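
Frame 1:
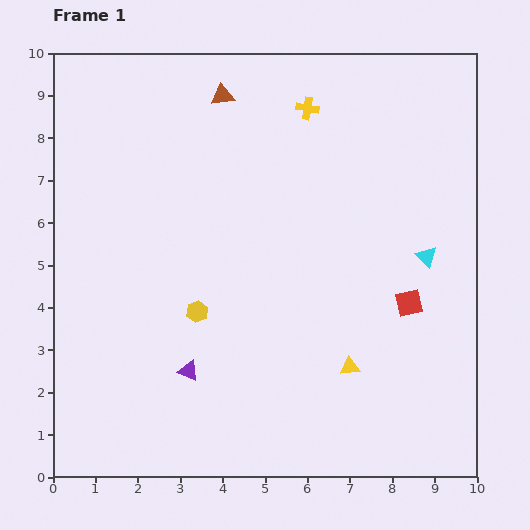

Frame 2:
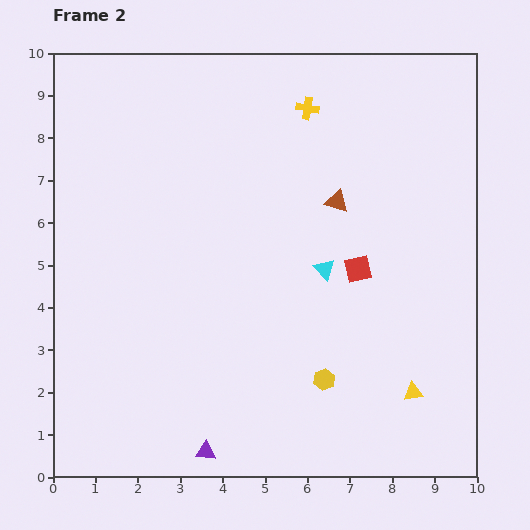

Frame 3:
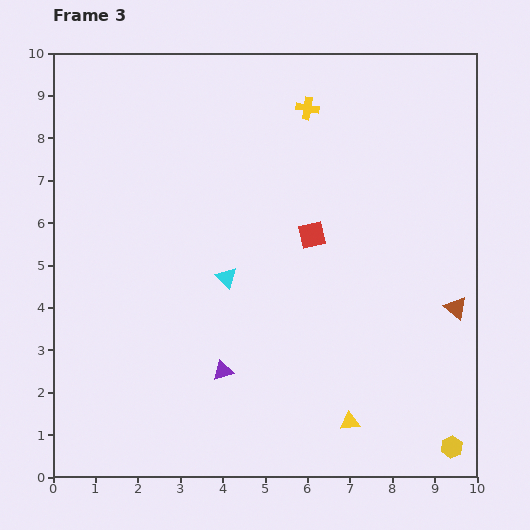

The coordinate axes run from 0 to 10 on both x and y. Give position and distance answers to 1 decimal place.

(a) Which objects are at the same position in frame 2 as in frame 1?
the yellow cross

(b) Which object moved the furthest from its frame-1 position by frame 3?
the brown triangle

(moved 7.4; next 6.8)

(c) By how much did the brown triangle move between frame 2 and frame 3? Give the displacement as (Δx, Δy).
(2.8, -2.5)

The brown triangle was at (6.7, 6.5) in frame 2 and (9.5, 4.0) in frame 3.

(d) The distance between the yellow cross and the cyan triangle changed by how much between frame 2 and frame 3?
+0.6

Distance in frame 2: 3.8. Distance in frame 3: 4.4.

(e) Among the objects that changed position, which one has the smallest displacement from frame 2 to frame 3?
the red square

(moved 1.4)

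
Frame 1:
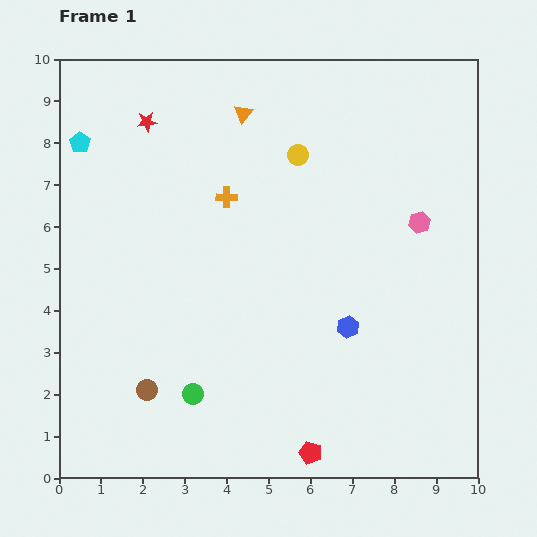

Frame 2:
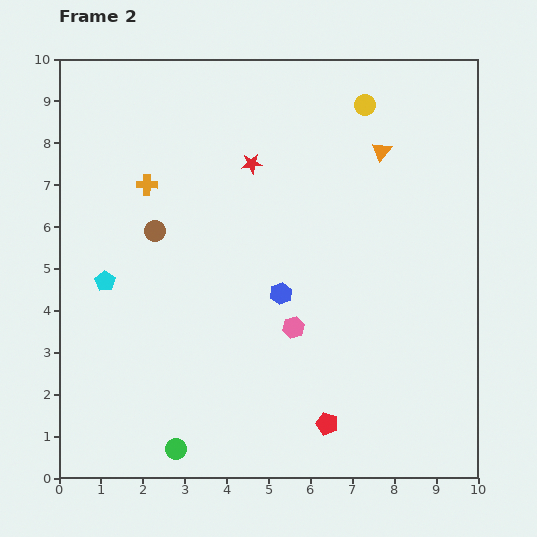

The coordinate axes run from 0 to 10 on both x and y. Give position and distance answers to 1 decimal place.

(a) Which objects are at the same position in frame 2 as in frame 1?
none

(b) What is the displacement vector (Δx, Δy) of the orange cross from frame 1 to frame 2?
(-1.9, 0.3)

The orange cross was at (4.0, 6.7) in frame 1 and (2.1, 7.0) in frame 2.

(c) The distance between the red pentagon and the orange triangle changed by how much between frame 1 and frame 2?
-1.7

Distance in frame 1: 8.3. Distance in frame 2: 6.6.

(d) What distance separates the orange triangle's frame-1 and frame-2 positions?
3.4

The orange triangle moved from (4.4, 8.7) to (7.7, 7.8), a distance of √(3.3² + 0.9²) ≈ 3.4.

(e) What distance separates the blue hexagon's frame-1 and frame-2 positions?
1.8

The blue hexagon moved from (6.9, 3.6) to (5.3, 4.4), a distance of √(1.6² + 0.8²) ≈ 1.8.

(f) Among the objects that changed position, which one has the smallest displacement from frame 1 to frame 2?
the red pentagon

(moved 0.8)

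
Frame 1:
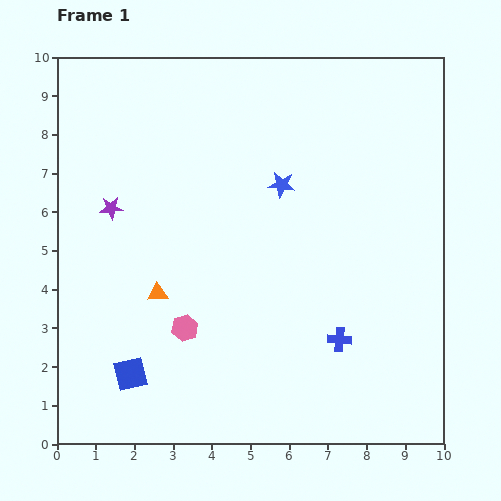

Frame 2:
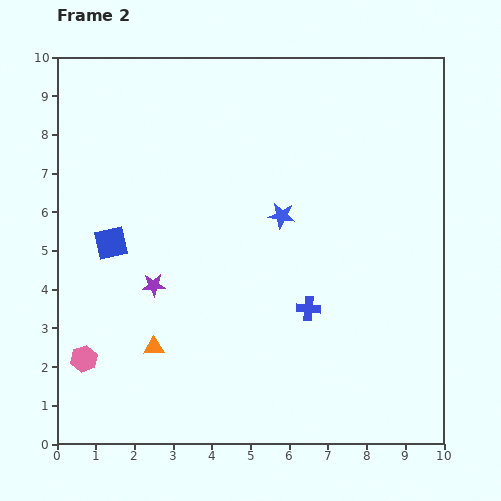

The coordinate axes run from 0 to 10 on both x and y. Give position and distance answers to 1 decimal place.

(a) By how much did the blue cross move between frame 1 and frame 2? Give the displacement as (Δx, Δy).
(-0.8, 0.8)

The blue cross was at (7.3, 2.7) in frame 1 and (6.5, 3.5) in frame 2.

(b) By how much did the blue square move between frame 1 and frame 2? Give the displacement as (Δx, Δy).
(-0.5, 3.4)

The blue square was at (1.9, 1.8) in frame 1 and (1.4, 5.2) in frame 2.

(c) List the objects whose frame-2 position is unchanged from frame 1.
none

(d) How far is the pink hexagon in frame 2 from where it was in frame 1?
2.7

The pink hexagon moved from (3.3, 3.0) to (0.7, 2.2), a distance of √(2.6² + 0.8²) ≈ 2.7.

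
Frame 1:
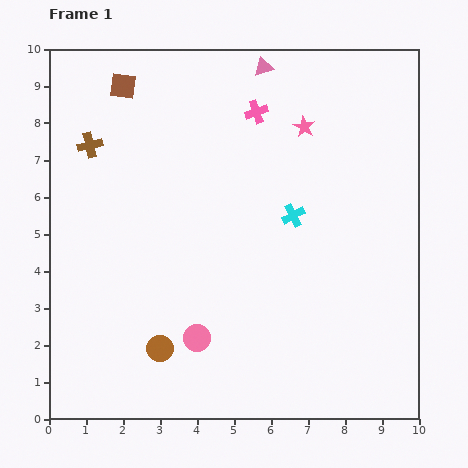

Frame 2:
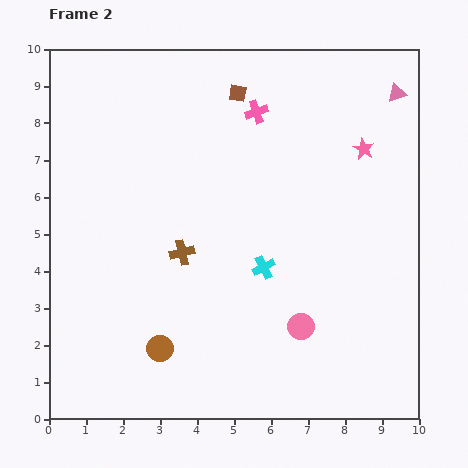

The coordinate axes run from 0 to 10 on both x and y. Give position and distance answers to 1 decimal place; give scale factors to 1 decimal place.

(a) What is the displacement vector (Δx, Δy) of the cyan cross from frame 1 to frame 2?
(-0.8, -1.4)

The cyan cross was at (6.6, 5.5) in frame 1 and (5.8, 4.1) in frame 2.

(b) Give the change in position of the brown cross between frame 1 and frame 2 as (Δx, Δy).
(2.5, -2.9)

The brown cross was at (1.1, 7.4) in frame 1 and (3.6, 4.5) in frame 2.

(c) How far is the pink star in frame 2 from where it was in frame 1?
1.7

The pink star moved from (6.9, 7.9) to (8.5, 7.3), a distance of √(1.6² + 0.6²) ≈ 1.7.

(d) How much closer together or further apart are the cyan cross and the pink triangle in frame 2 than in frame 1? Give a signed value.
+1.8

Distance in frame 1: 4.1. Distance in frame 2: 5.9.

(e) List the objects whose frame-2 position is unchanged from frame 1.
the pink cross, the brown circle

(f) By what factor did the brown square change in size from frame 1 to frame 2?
0.7×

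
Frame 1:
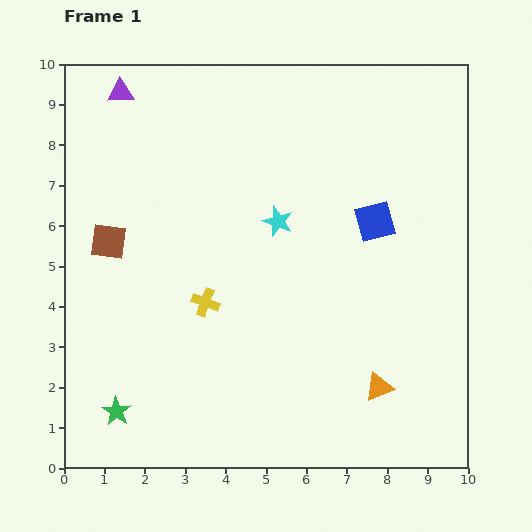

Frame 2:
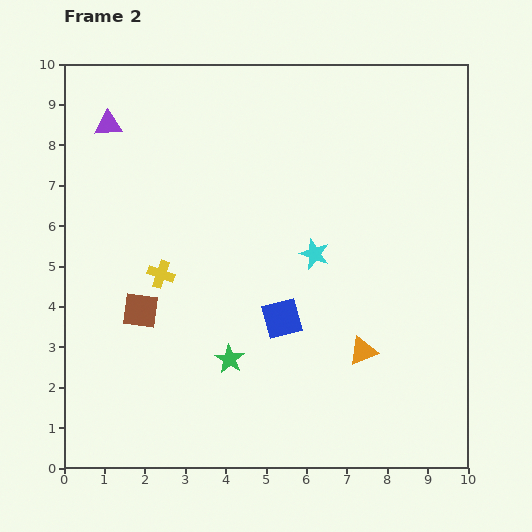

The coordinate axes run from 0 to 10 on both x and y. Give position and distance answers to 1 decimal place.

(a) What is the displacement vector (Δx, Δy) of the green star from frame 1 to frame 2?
(2.8, 1.3)

The green star was at (1.3, 1.4) in frame 1 and (4.1, 2.7) in frame 2.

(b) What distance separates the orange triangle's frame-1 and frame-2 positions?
1.0

The orange triangle moved from (7.8, 2.0) to (7.4, 2.9), a distance of √(0.4² + 0.9²) ≈ 1.0.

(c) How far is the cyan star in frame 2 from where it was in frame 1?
1.2

The cyan star moved from (5.3, 6.1) to (6.2, 5.3), a distance of √(0.9² + 0.8²) ≈ 1.2.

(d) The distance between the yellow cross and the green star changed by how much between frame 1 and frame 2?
-0.8

Distance in frame 1: 3.5. Distance in frame 2: 2.7.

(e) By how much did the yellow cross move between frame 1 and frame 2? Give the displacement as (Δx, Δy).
(-1.1, 0.7)

The yellow cross was at (3.5, 4.1) in frame 1 and (2.4, 4.8) in frame 2.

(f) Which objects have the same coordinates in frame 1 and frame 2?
none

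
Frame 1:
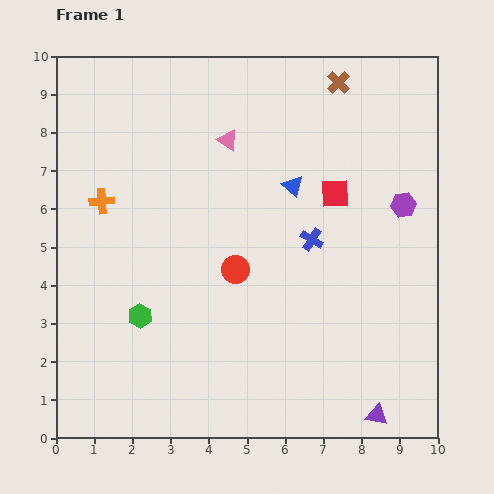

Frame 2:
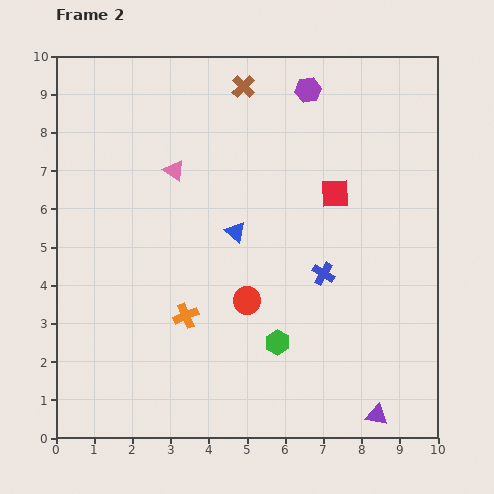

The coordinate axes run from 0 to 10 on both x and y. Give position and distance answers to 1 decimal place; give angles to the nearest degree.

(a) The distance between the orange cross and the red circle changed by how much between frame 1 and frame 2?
-2.3

Distance in frame 1: 3.9. Distance in frame 2: 1.6.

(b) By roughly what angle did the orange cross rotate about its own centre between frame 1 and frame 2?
18° counter-clockwise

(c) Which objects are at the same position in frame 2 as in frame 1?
the red square, the purple triangle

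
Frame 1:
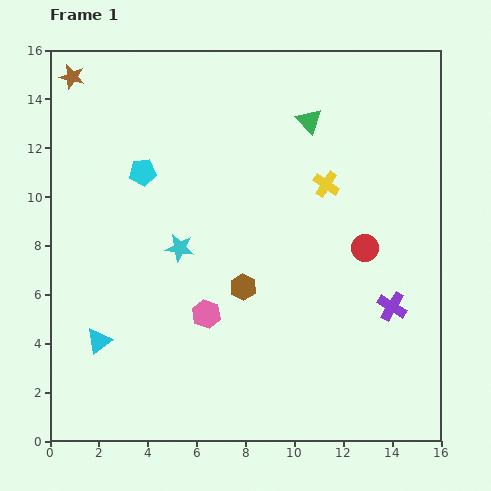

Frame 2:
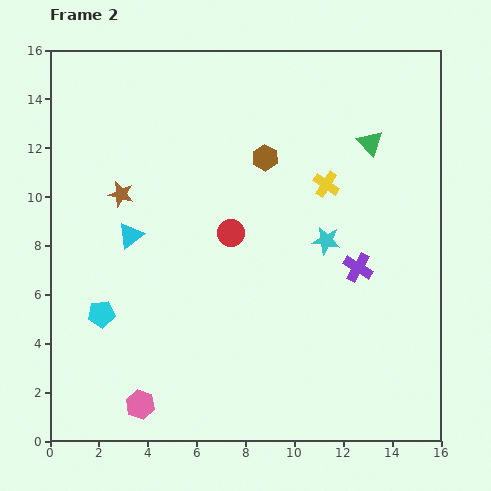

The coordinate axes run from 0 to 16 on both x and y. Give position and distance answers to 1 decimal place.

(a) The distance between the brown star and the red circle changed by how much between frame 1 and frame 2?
-9.1

Distance in frame 1: 13.9. Distance in frame 2: 4.8.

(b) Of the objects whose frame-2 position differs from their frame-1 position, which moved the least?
the purple cross

(moved 2.1)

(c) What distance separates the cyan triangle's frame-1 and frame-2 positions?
4.5

The cyan triangle moved from (2.0, 4.1) to (3.3, 8.4), a distance of √(1.3² + 4.3²) ≈ 4.5.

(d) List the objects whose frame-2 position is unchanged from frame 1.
the yellow cross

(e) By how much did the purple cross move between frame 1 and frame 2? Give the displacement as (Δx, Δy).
(-1.4, 1.6)

The purple cross was at (14.0, 5.5) in frame 1 and (12.6, 7.1) in frame 2.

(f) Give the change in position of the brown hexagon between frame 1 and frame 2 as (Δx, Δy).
(0.9, 5.3)

The brown hexagon was at (7.9, 6.3) in frame 1 and (8.8, 11.6) in frame 2.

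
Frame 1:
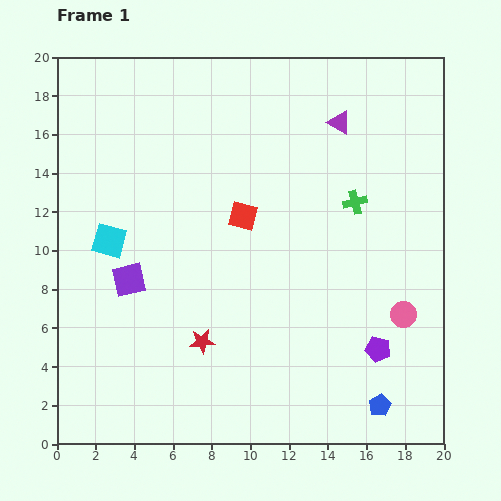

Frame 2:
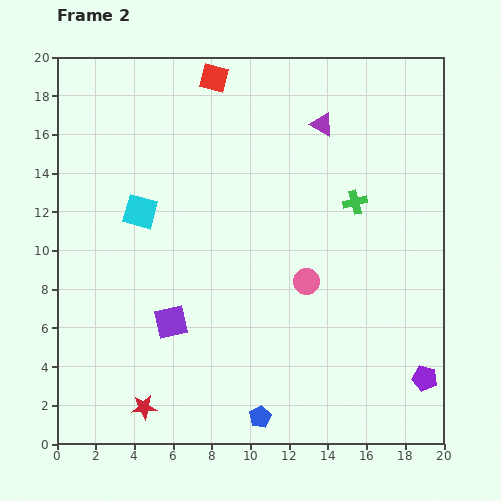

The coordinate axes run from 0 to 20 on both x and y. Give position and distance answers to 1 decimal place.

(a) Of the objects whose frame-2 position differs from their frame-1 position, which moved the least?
the purple triangle

(moved 0.9)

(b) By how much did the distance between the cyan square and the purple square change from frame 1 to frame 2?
+3.7

Distance in frame 1: 2.2. Distance in frame 2: 5.9.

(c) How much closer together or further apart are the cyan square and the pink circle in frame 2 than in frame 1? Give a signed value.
-6.4

Distance in frame 1: 15.7. Distance in frame 2: 9.3.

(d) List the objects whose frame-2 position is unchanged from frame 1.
the green cross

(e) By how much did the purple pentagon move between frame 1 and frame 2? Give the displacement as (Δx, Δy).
(2.4, -1.5)

The purple pentagon was at (16.6, 4.9) in frame 1 and (19.0, 3.4) in frame 2.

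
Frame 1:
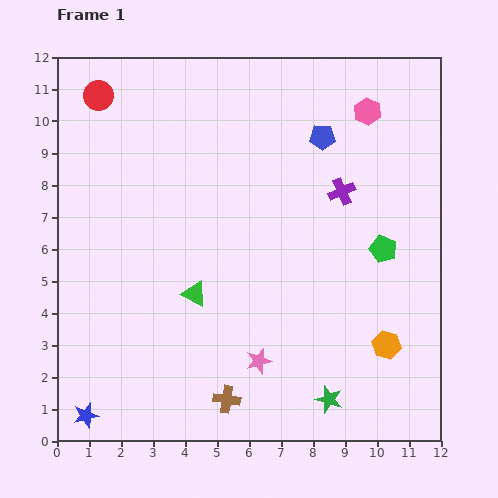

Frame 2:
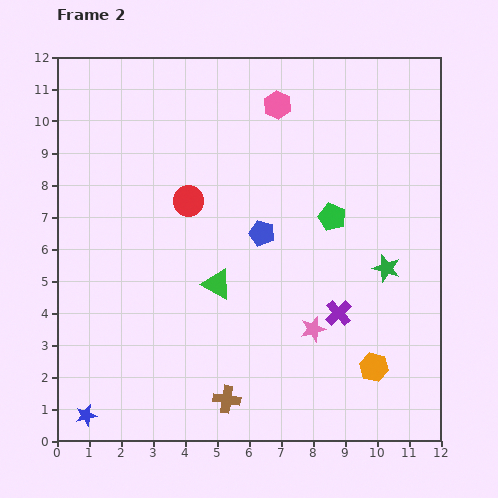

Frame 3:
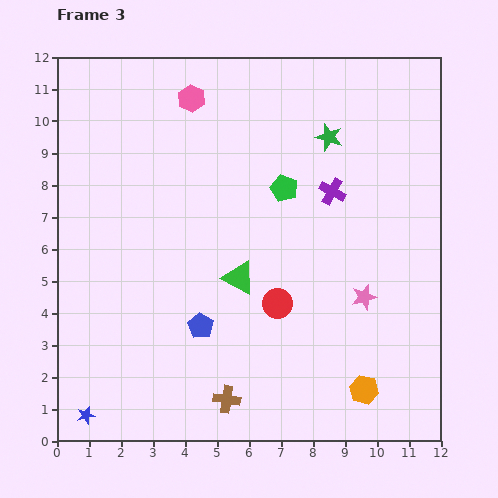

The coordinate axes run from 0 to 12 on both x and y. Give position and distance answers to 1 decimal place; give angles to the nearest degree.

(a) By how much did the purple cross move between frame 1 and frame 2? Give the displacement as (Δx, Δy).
(-0.1, -3.8)

The purple cross was at (8.9, 7.8) in frame 1 and (8.8, 4.0) in frame 2.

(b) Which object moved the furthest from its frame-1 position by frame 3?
the red circle

(moved 8.6; next 8.2)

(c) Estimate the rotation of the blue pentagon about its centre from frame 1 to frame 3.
31° clockwise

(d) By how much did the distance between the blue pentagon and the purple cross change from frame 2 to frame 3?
+2.4

Distance in frame 2: 3.5. Distance in frame 3: 5.9.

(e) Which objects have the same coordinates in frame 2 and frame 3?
the brown cross, the blue star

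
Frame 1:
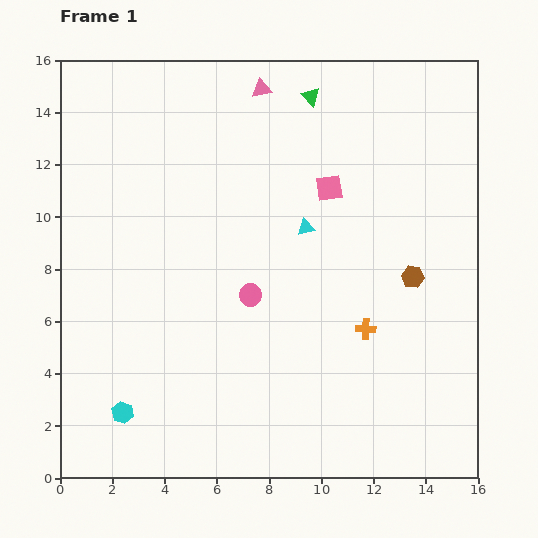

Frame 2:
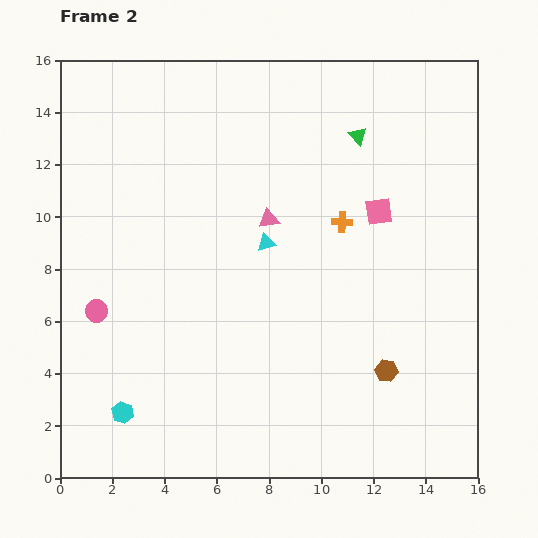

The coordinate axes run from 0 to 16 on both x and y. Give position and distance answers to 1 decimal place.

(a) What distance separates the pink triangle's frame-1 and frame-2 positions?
5.0

The pink triangle moved from (7.7, 14.9) to (8.0, 9.9), a distance of √(0.3² + 5.0²) ≈ 5.0.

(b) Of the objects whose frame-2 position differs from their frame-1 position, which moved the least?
the cyan triangle

(moved 1.6)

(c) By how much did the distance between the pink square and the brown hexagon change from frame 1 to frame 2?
+1.4

Distance in frame 1: 4.7. Distance in frame 2: 6.1.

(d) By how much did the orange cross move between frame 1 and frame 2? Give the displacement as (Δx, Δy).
(-0.9, 4.1)

The orange cross was at (11.7, 5.7) in frame 1 and (10.8, 9.8) in frame 2.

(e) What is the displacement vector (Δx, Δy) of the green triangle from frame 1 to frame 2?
(1.8, -1.5)

The green triangle was at (9.6, 14.6) in frame 1 and (11.4, 13.1) in frame 2.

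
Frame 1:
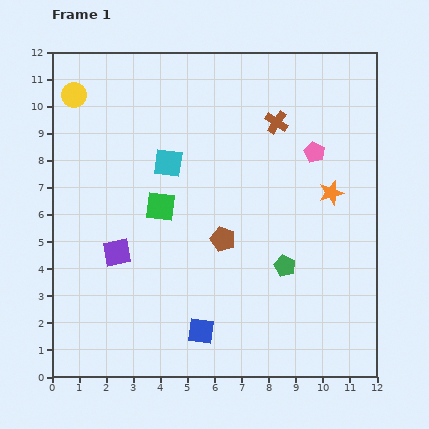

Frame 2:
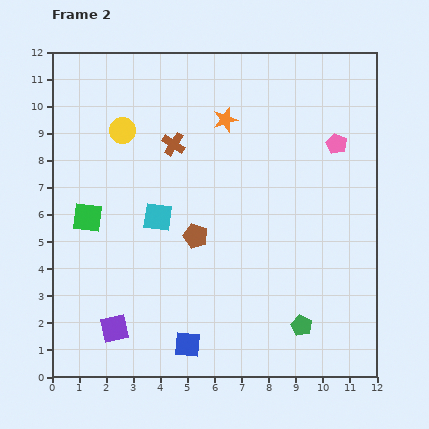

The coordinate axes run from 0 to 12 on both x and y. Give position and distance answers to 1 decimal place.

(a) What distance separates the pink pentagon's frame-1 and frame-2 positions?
0.9

The pink pentagon moved from (9.7, 8.3) to (10.5, 8.6), a distance of √(0.8² + 0.3²) ≈ 0.9.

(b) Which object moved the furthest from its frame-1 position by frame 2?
the orange star

(moved 4.7; next 3.9)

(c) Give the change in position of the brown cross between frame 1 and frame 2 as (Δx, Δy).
(-3.8, -0.8)

The brown cross was at (8.3, 9.4) in frame 1 and (4.5, 8.6) in frame 2.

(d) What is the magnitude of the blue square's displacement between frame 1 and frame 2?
0.7

The blue square moved from (5.5, 1.7) to (5.0, 1.2), a distance of √(0.5² + 0.5²) ≈ 0.7.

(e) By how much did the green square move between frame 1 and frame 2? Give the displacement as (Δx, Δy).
(-2.7, -0.4)

The green square was at (4.0, 6.3) in frame 1 and (1.3, 5.9) in frame 2.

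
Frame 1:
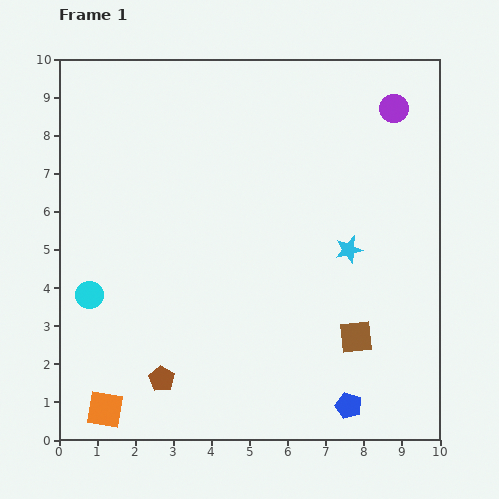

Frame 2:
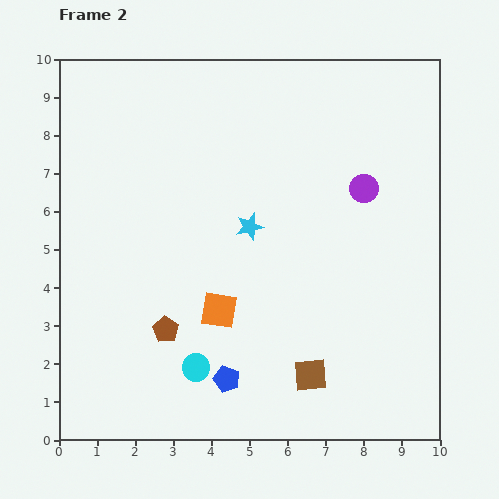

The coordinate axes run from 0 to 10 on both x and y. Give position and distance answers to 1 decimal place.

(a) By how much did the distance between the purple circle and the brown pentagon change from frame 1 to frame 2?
-3.0

Distance in frame 1: 9.4. Distance in frame 2: 6.4.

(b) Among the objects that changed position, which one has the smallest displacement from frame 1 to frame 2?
the brown pentagon

(moved 1.3)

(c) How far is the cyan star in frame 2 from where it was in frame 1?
2.7

The cyan star moved from (7.6, 5.0) to (5.0, 5.6), a distance of √(2.6² + 0.6²) ≈ 2.7.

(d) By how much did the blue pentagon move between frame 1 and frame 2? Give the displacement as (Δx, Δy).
(-3.2, 0.7)

The blue pentagon was at (7.6, 0.9) in frame 1 and (4.4, 1.6) in frame 2.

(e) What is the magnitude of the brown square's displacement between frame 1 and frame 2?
1.6

The brown square moved from (7.8, 2.7) to (6.6, 1.7), a distance of √(1.2² + 1.0²) ≈ 1.6.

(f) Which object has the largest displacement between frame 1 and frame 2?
the orange square

(moved 4.0; next 3.4)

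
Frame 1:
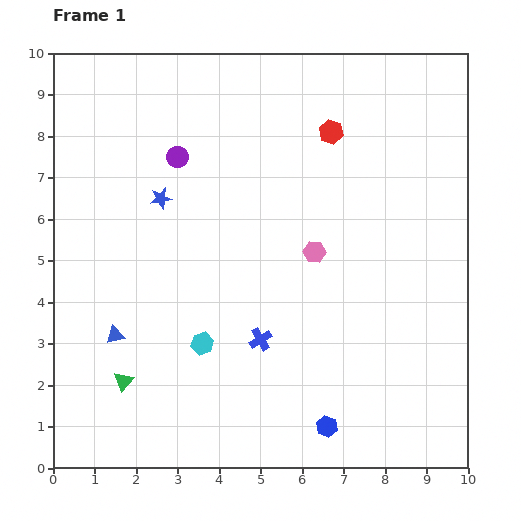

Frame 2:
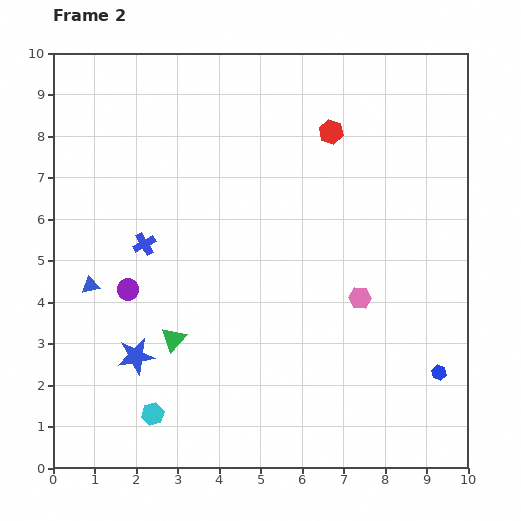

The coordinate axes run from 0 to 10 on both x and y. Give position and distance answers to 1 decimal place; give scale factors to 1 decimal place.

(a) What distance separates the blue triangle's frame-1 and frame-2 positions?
1.3

The blue triangle moved from (1.5, 3.2) to (0.9, 4.4), a distance of √(0.6² + 1.2²) ≈ 1.3.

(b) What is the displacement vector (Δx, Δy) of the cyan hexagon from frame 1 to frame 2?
(-1.2, -1.7)

The cyan hexagon was at (3.6, 3.0) in frame 1 and (2.4, 1.3) in frame 2.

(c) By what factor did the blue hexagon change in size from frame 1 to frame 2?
0.7×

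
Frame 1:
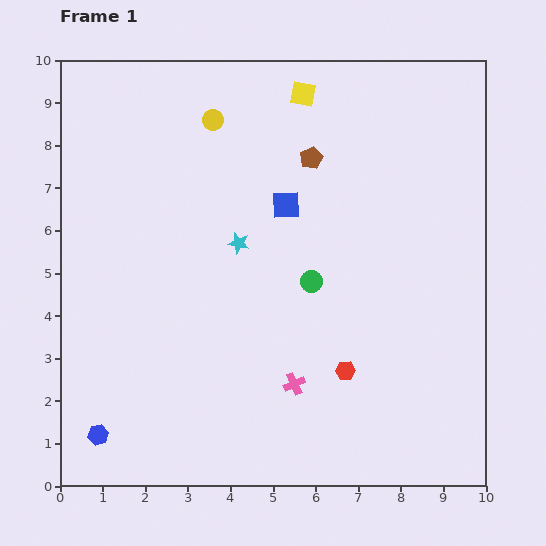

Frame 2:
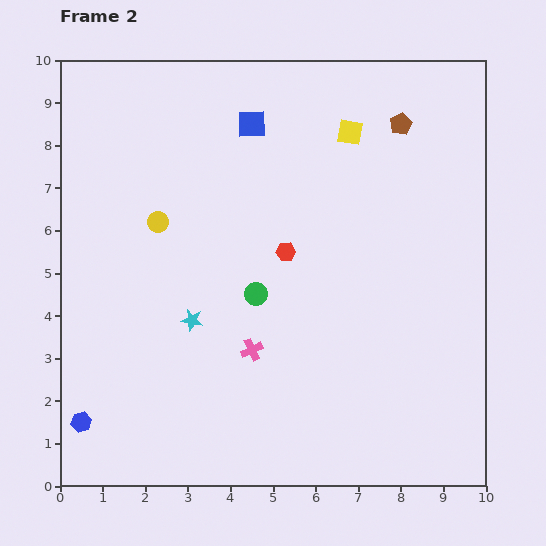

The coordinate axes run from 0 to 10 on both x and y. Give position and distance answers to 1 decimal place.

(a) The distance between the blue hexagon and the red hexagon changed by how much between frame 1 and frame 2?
+0.2

Distance in frame 1: 6.0. Distance in frame 2: 6.2.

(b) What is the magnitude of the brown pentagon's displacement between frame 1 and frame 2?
2.2

The brown pentagon moved from (5.9, 7.7) to (8.0, 8.5), a distance of √(2.1² + 0.8²) ≈ 2.2.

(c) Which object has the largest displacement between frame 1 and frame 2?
the red hexagon

(moved 3.1; next 2.7)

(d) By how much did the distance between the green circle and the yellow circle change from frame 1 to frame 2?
-1.5

Distance in frame 1: 4.4. Distance in frame 2: 2.9.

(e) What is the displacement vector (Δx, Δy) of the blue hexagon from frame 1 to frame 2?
(-0.4, 0.3)

The blue hexagon was at (0.9, 1.2) in frame 1 and (0.5, 1.5) in frame 2.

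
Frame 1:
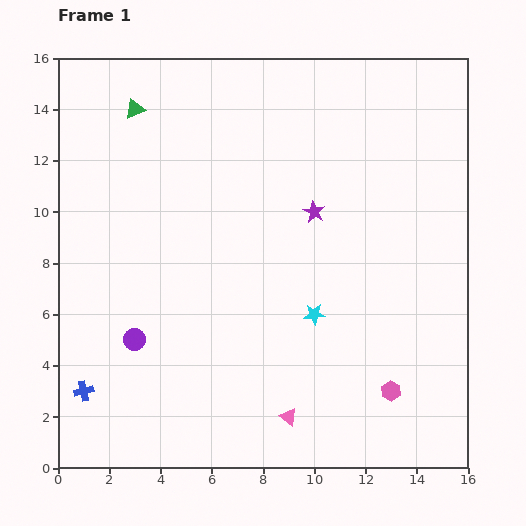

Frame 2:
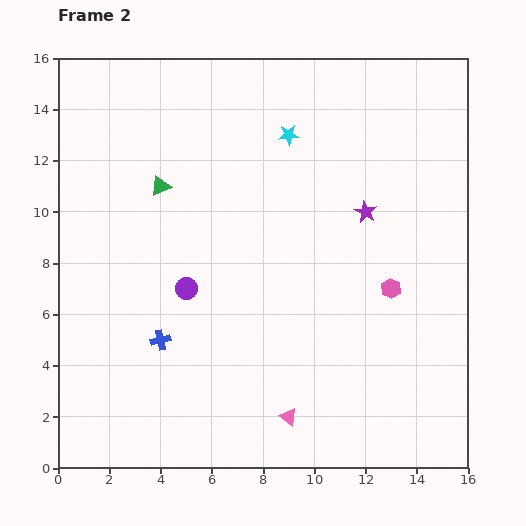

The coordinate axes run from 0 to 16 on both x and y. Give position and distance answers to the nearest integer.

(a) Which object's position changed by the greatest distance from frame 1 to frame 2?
the cyan star

(moved 7; next 4)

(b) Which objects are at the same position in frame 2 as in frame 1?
the pink triangle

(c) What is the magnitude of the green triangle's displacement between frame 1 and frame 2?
3

The green triangle moved from (3, 14) to (4, 11), a distance of √(1² + 3²) ≈ 3.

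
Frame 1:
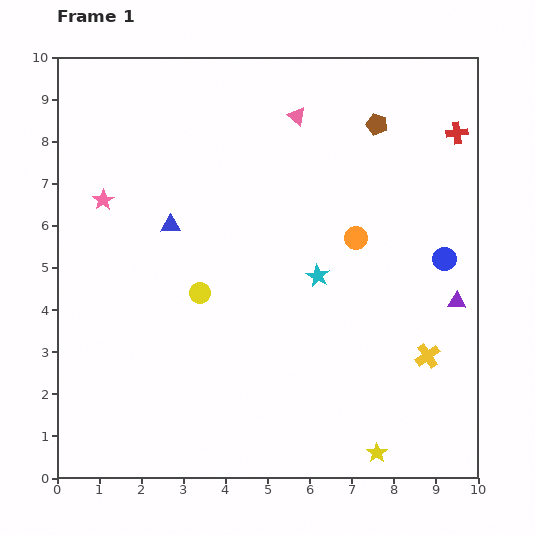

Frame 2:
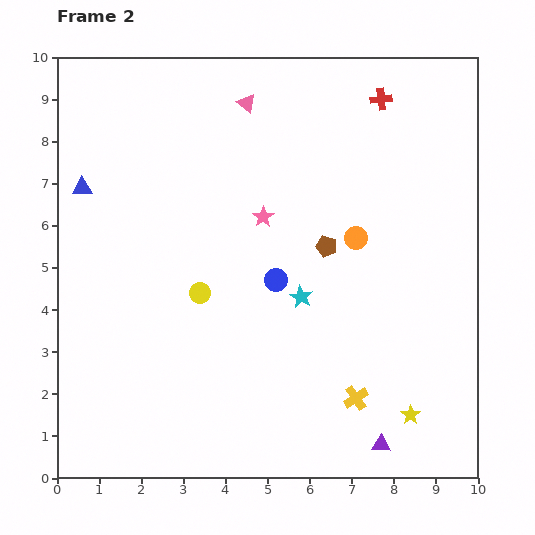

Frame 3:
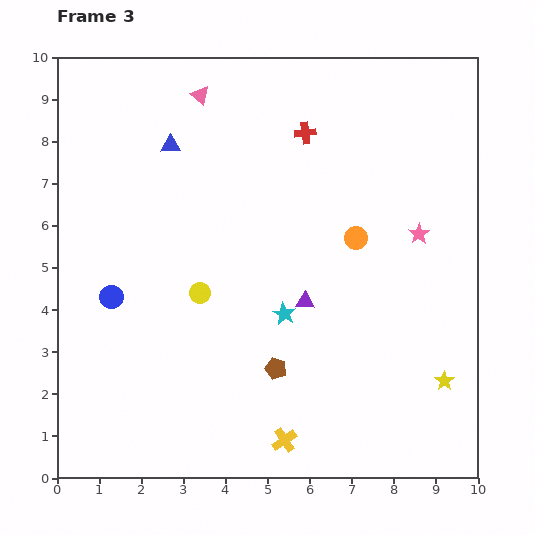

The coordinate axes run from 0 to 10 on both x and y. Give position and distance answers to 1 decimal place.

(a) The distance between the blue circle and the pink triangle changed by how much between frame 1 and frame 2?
-0.6

Distance in frame 1: 4.9. Distance in frame 2: 4.3.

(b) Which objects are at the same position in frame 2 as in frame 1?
the yellow circle, the orange circle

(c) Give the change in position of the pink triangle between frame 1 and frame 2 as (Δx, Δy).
(-1.2, 0.3)

The pink triangle was at (5.7, 8.6) in frame 1 and (4.5, 8.9) in frame 2.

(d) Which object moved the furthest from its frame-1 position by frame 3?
the blue circle

(moved 8.0; next 7.5)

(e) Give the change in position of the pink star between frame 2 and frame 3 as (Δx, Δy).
(3.7, -0.4)

The pink star was at (4.9, 6.2) in frame 2 and (8.6, 5.8) in frame 3.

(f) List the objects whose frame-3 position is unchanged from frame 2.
the yellow circle, the orange circle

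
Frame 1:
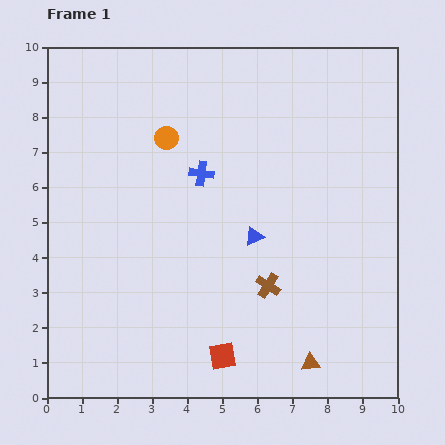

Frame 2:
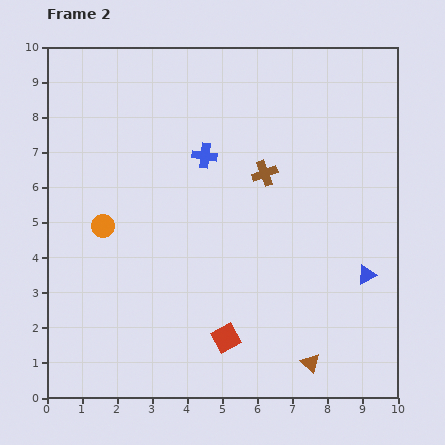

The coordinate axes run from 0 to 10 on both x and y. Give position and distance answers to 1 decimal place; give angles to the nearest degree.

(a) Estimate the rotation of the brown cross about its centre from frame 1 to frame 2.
37° clockwise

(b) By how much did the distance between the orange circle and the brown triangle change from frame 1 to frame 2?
-0.5

Distance in frame 1: 7.6. Distance in frame 2: 7.1.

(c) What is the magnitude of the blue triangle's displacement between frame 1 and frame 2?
3.4

The blue triangle moved from (5.9, 4.6) to (9.1, 3.5), a distance of √(3.2² + 1.1²) ≈ 3.4.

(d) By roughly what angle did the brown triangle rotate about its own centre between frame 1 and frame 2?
51° clockwise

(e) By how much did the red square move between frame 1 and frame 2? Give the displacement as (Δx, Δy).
(0.1, 0.5)

The red square was at (5.0, 1.2) in frame 1 and (5.1, 1.7) in frame 2.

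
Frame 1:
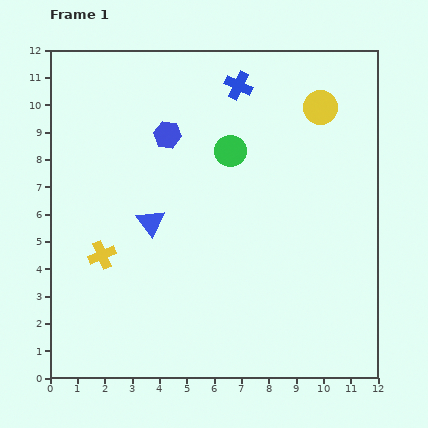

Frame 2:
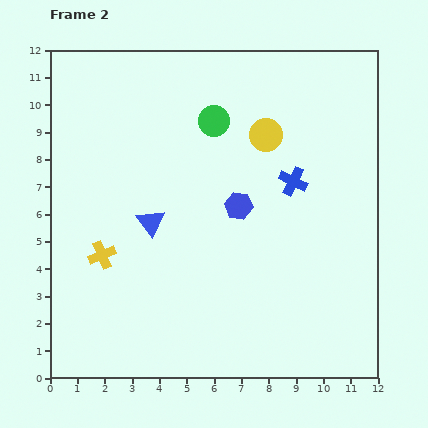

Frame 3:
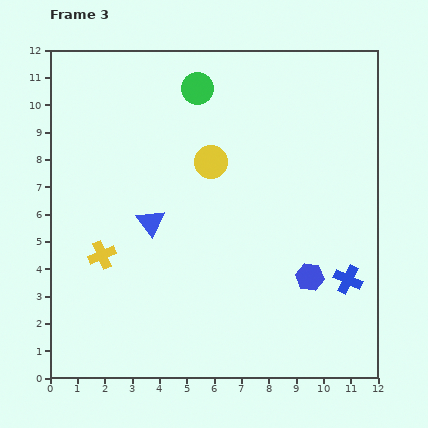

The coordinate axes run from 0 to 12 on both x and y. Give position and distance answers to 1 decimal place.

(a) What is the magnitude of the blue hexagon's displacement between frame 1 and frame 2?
3.7

The blue hexagon moved from (4.3, 8.9) to (6.9, 6.3), a distance of √(2.6² + 2.6²) ≈ 3.7.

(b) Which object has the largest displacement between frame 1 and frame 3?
the blue cross

(moved 8.1; next 7.4)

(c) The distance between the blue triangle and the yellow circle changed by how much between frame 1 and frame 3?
-4.4

Distance in frame 1: 7.5. Distance in frame 3: 3.1.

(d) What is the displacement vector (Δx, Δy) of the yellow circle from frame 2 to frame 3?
(-2.0, -1.0)

The yellow circle was at (7.9, 8.9) in frame 2 and (5.9, 7.9) in frame 3.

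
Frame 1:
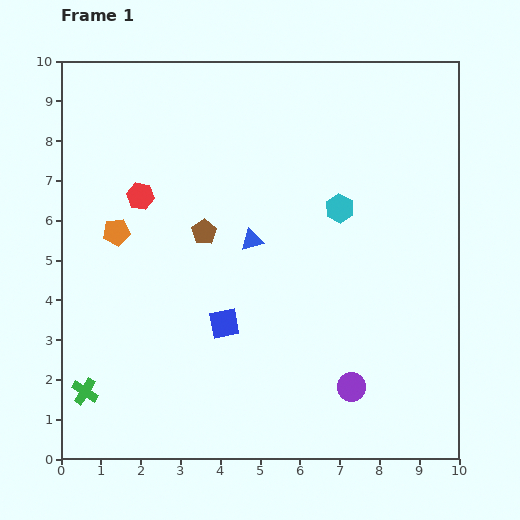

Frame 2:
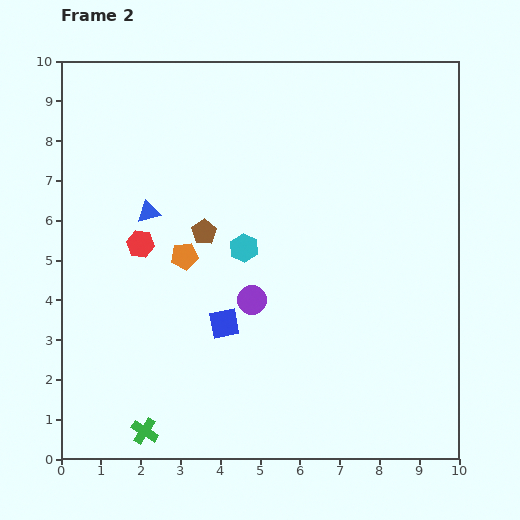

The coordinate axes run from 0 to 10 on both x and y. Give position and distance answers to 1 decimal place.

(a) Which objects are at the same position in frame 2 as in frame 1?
the blue square, the brown pentagon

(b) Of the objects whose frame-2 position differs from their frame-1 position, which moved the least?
the red hexagon

(moved 1.2)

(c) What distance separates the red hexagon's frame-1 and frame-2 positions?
1.2

The red hexagon moved from (2.0, 6.6) to (2.0, 5.4), a distance of √(0.0² + 1.2²) ≈ 1.2.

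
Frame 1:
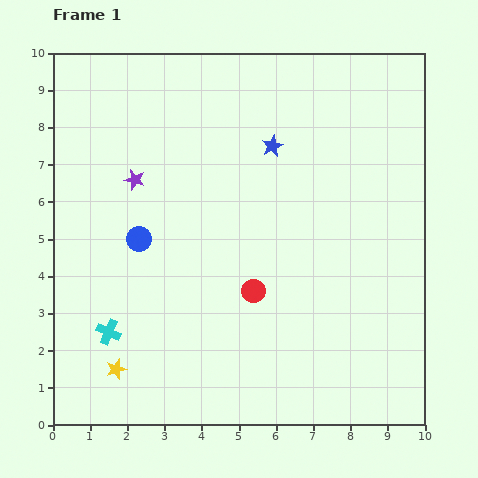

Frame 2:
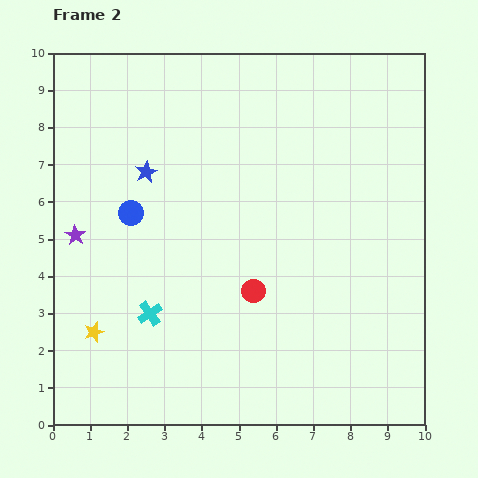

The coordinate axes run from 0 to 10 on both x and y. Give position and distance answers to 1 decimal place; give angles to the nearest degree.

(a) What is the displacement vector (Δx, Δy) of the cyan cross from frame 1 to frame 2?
(1.1, 0.5)

The cyan cross was at (1.5, 2.5) in frame 1 and (2.6, 3.0) in frame 2.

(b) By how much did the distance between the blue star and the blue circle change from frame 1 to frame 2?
-3.2

Distance in frame 1: 4.4. Distance in frame 2: 1.2.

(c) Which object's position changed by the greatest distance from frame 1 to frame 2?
the blue star

(moved 3.5; next 2.2)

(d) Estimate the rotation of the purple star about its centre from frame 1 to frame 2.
18° clockwise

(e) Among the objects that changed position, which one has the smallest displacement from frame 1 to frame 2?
the blue circle

(moved 0.7)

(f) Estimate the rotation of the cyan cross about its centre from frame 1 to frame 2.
32° clockwise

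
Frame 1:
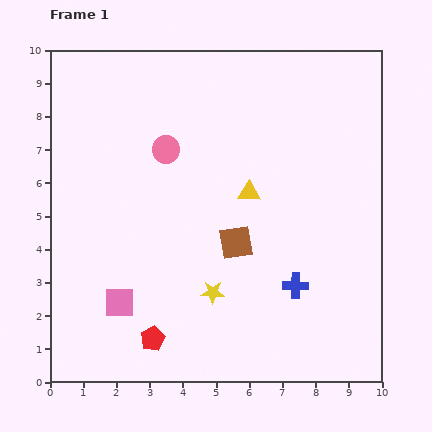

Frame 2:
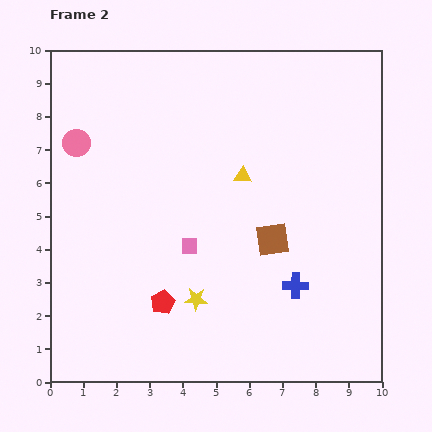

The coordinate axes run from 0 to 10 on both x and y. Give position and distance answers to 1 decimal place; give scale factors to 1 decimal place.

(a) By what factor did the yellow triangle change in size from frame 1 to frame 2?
0.8×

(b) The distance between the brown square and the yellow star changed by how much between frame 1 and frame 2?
+1.2

Distance in frame 1: 1.7. Distance in frame 2: 2.9.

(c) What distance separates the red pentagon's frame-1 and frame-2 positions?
1.1

The red pentagon moved from (3.1, 1.3) to (3.4, 2.4), a distance of √(0.3² + 1.1²) ≈ 1.1.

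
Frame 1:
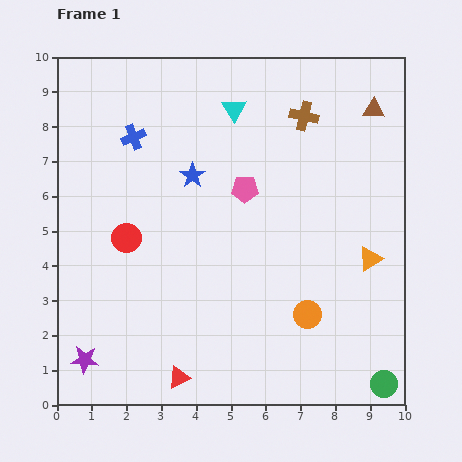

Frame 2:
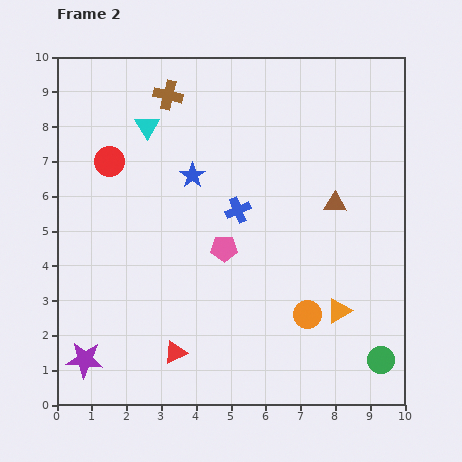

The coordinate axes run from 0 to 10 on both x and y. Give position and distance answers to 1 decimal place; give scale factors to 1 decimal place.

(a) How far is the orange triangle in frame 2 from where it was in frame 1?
1.7

The orange triangle moved from (9.0, 4.2) to (8.1, 2.7), a distance of √(0.9² + 1.5²) ≈ 1.7.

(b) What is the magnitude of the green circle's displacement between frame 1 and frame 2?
0.7

The green circle moved from (9.4, 0.6) to (9.3, 1.3), a distance of √(0.1² + 0.7²) ≈ 0.7.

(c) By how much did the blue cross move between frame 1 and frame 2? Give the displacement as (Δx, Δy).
(3.0, -2.1)

The blue cross was at (2.2, 7.7) in frame 1 and (5.2, 5.6) in frame 2.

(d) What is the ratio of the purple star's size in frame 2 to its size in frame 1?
1.3×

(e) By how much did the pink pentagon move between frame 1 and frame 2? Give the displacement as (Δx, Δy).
(-0.6, -1.7)

The pink pentagon was at (5.4, 6.2) in frame 1 and (4.8, 4.5) in frame 2.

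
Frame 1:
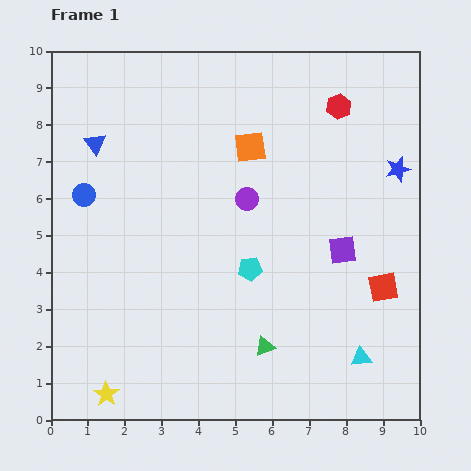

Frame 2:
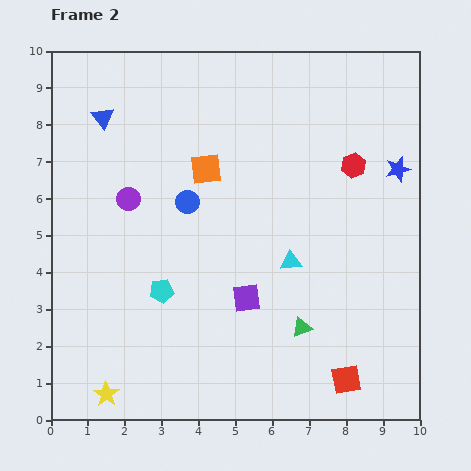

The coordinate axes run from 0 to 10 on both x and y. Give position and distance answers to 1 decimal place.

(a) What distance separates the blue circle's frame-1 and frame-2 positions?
2.8

The blue circle moved from (0.9, 6.1) to (3.7, 5.9), a distance of √(2.8² + 0.2²) ≈ 2.8.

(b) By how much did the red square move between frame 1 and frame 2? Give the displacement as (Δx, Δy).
(-1.0, -2.5)

The red square was at (9.0, 3.6) in frame 1 and (8.0, 1.1) in frame 2.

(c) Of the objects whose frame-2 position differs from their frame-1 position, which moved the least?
the blue triangle

(moved 0.7)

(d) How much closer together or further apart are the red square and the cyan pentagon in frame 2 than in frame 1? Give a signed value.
+1.9

Distance in frame 1: 3.6. Distance in frame 2: 5.5.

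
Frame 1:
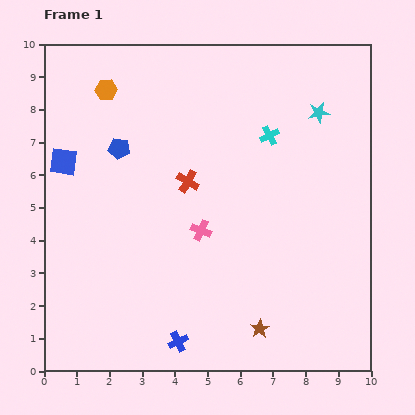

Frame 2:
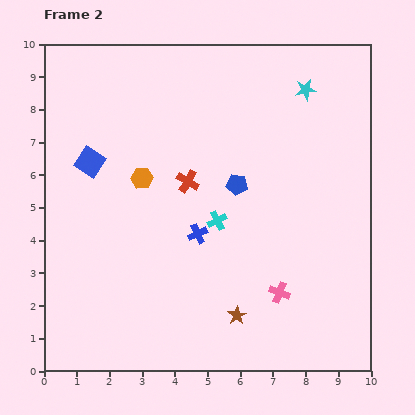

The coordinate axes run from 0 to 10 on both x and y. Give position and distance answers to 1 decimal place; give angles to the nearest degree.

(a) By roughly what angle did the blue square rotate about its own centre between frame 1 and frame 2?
25° clockwise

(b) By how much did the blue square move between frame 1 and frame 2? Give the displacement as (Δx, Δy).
(0.8, 0.0)

The blue square was at (0.6, 6.4) in frame 1 and (1.4, 6.4) in frame 2.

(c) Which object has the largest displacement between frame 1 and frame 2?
the blue pentagon

(moved 3.8; next 3.4)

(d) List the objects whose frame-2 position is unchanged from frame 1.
the red cross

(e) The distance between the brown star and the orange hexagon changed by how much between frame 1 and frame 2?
-3.6

Distance in frame 1: 8.7. Distance in frame 2: 5.1.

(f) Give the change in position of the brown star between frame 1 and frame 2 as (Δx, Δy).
(-0.7, 0.4)

The brown star was at (6.6, 1.3) in frame 1 and (5.9, 1.7) in frame 2.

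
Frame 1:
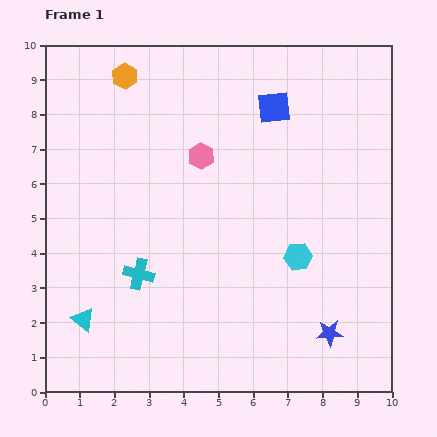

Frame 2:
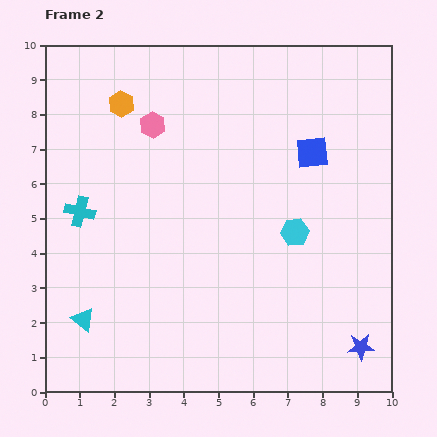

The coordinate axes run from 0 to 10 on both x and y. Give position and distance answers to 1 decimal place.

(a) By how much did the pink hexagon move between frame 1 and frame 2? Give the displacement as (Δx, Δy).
(-1.4, 0.9)

The pink hexagon was at (4.5, 6.8) in frame 1 and (3.1, 7.7) in frame 2.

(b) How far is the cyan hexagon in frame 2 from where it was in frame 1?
0.7

The cyan hexagon moved from (7.3, 3.9) to (7.2, 4.6), a distance of √(0.1² + 0.7²) ≈ 0.7.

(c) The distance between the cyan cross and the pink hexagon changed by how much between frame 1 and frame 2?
-0.5

Distance in frame 1: 3.8. Distance in frame 2: 3.3.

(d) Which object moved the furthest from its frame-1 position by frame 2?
the cyan cross

(moved 2.5; next 1.7)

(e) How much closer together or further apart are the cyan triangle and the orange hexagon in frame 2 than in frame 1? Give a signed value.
-0.8

Distance in frame 1: 7.1. Distance in frame 2: 6.3.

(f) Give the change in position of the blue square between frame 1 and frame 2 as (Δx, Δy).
(1.1, -1.3)

The blue square was at (6.6, 8.2) in frame 1 and (7.7, 6.9) in frame 2.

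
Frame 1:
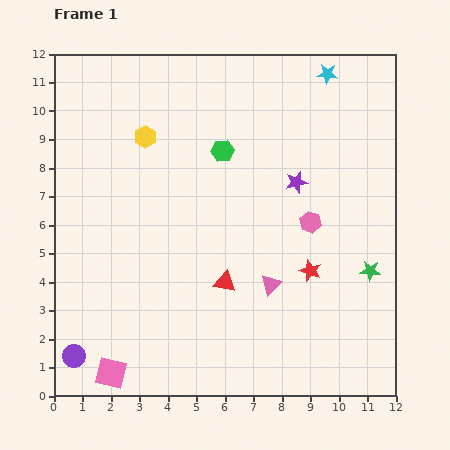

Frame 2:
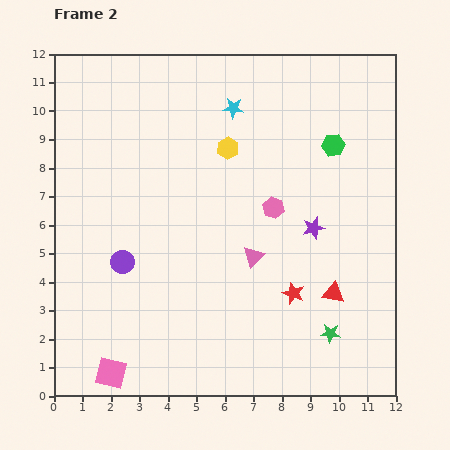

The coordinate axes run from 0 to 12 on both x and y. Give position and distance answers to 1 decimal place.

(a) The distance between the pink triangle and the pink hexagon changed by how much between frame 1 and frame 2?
-0.8

Distance in frame 1: 2.6. Distance in frame 2: 1.8.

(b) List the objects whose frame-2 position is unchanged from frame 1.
the pink square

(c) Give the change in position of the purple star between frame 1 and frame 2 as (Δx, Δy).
(0.6, -1.6)

The purple star was at (8.5, 7.5) in frame 1 and (9.1, 5.9) in frame 2.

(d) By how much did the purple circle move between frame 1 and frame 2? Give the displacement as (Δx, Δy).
(1.7, 3.3)

The purple circle was at (0.7, 1.4) in frame 1 and (2.4, 4.7) in frame 2.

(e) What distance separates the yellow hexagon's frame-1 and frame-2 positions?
2.9

The yellow hexagon moved from (3.2, 9.1) to (6.1, 8.7), a distance of √(2.9² + 0.4²) ≈ 2.9.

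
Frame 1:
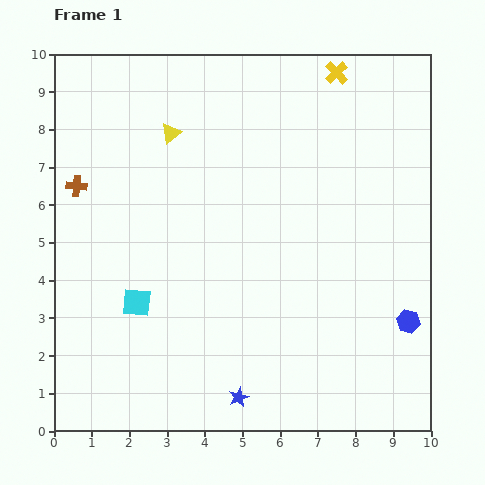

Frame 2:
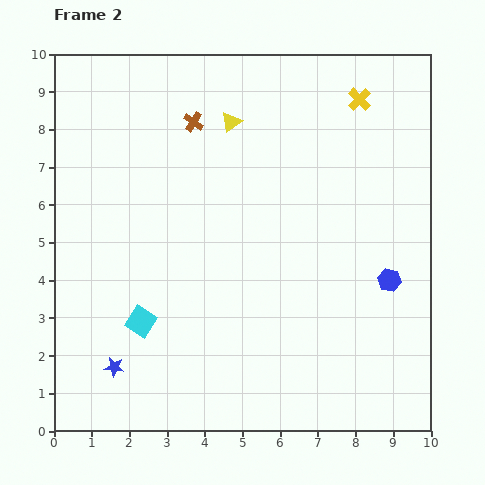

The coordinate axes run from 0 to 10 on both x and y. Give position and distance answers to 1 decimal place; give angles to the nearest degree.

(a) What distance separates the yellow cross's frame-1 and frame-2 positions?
0.9

The yellow cross moved from (7.5, 9.5) to (8.1, 8.8), a distance of √(0.6² + 0.7²) ≈ 0.9.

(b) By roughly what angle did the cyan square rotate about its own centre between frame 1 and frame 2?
28° clockwise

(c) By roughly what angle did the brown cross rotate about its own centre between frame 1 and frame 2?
29° clockwise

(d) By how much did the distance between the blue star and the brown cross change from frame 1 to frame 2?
-0.3

Distance in frame 1: 7.1. Distance in frame 2: 6.8.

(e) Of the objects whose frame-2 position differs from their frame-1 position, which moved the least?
the cyan square

(moved 0.5)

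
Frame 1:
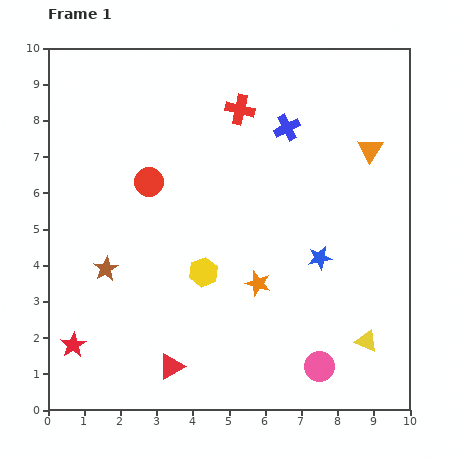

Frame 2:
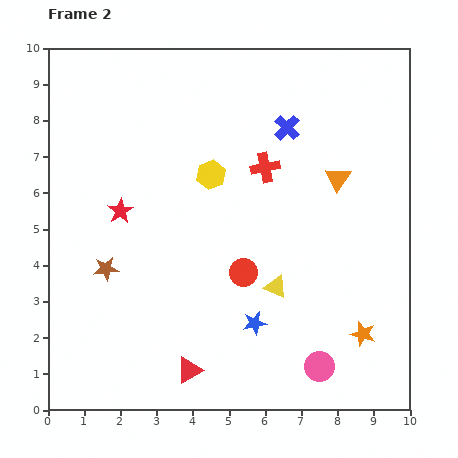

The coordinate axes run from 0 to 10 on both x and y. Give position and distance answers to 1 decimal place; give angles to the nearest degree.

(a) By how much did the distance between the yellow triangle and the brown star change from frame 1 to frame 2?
-2.8

Distance in frame 1: 7.5. Distance in frame 2: 4.7.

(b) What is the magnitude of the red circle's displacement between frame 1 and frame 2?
3.6

The red circle moved from (2.8, 6.3) to (5.4, 3.8), a distance of √(2.6² + 2.5²) ≈ 3.6.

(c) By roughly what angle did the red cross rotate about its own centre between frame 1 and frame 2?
24° counter-clockwise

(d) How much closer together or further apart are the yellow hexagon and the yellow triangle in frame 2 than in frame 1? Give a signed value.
-1.3

Distance in frame 1: 4.9. Distance in frame 2: 3.6.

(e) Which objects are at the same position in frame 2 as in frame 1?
the blue cross, the brown star, the pink circle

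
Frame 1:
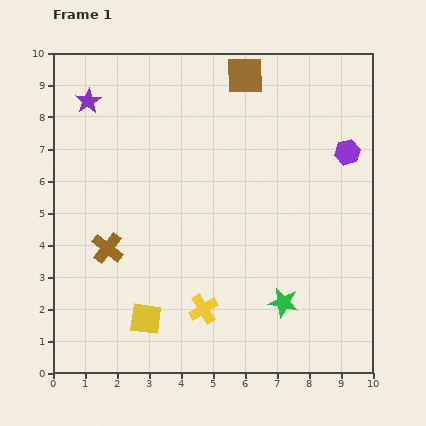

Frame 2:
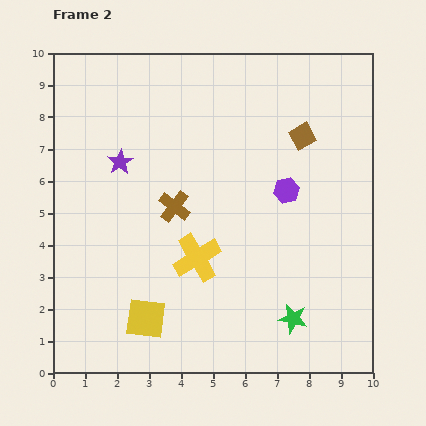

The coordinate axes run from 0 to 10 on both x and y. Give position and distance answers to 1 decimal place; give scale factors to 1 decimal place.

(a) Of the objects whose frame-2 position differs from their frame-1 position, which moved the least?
the green star

(moved 0.6)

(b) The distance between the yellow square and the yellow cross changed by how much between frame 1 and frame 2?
+0.7

Distance in frame 1: 1.8. Distance in frame 2: 2.5.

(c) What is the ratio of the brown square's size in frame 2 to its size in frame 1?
0.7×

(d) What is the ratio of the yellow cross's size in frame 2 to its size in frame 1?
1.6×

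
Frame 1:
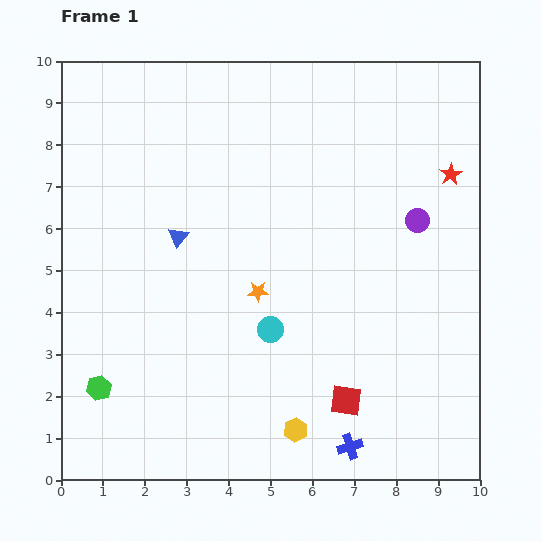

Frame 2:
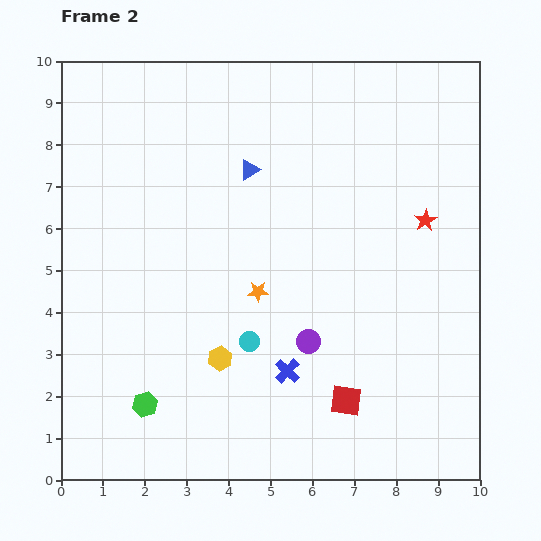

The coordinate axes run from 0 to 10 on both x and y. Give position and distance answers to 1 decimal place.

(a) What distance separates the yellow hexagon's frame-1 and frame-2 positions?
2.5

The yellow hexagon moved from (5.6, 1.2) to (3.8, 2.9), a distance of √(1.8² + 1.7²) ≈ 2.5.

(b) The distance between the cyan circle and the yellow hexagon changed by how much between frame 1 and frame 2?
-1.7

Distance in frame 1: 2.5. Distance in frame 2: 0.8.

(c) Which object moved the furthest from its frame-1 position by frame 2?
the purple circle

(moved 3.9; next 2.5)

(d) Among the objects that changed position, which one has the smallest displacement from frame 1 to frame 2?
the cyan circle

(moved 0.6)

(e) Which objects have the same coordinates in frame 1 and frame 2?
the orange star, the red square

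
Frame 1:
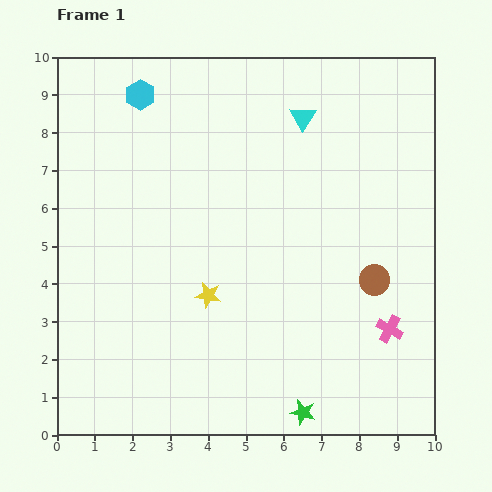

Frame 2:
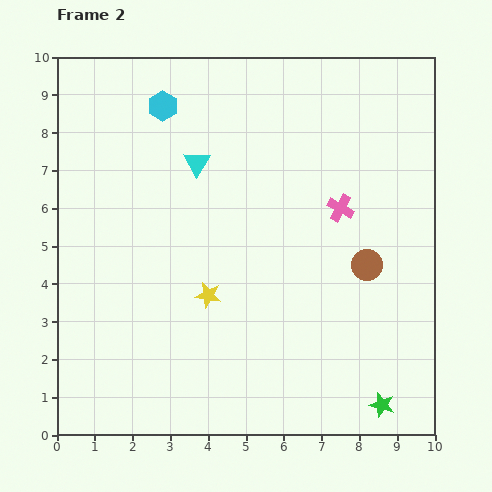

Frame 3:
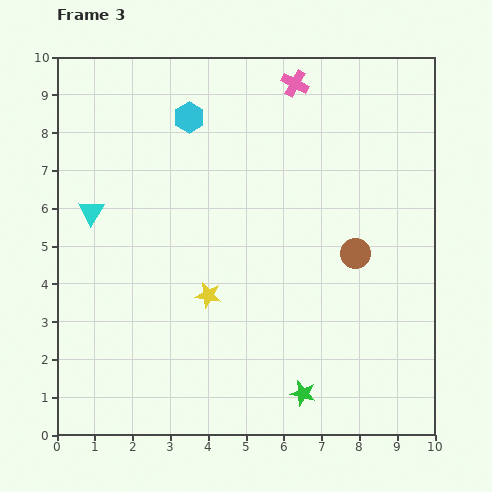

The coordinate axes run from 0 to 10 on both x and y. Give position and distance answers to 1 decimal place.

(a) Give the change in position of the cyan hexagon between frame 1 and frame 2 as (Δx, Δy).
(0.6, -0.3)

The cyan hexagon was at (2.2, 9.0) in frame 1 and (2.8, 8.7) in frame 2.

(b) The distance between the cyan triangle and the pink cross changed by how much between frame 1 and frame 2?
-2.1

Distance in frame 1: 6.1. Distance in frame 2: 4.0.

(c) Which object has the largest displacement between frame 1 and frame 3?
the pink cross

(moved 7.0; next 6.1)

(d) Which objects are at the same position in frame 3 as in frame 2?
the yellow star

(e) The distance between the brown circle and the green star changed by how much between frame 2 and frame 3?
+0.3

Distance in frame 2: 3.7. Distance in frame 3: 4.0.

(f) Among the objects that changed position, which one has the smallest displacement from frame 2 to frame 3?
the brown circle

(moved 0.4)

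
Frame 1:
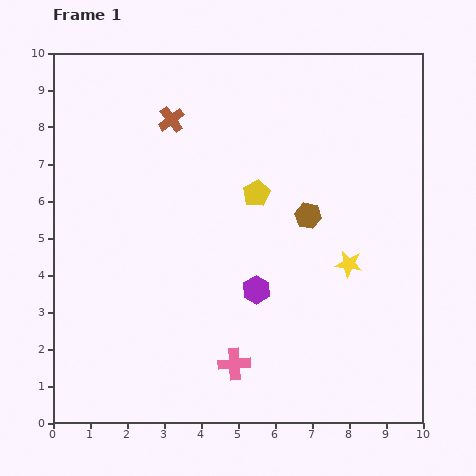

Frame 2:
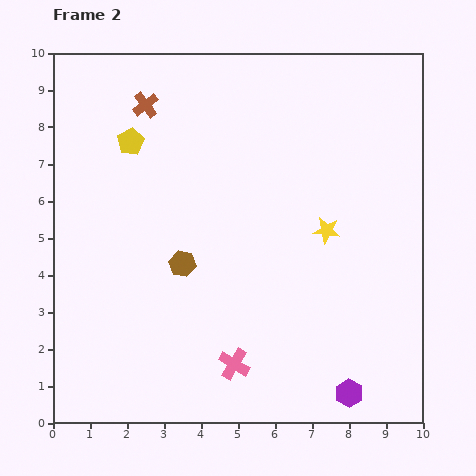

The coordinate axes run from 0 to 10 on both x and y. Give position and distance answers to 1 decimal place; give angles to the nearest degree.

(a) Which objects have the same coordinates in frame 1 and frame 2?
the pink cross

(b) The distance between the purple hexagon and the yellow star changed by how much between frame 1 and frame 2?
+1.8

Distance in frame 1: 2.6. Distance in frame 2: 4.4.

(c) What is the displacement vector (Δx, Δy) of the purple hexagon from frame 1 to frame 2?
(2.5, -2.8)

The purple hexagon was at (5.5, 3.6) in frame 1 and (8.0, 0.8) in frame 2.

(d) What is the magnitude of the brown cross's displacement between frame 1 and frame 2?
0.8

The brown cross moved from (3.2, 8.2) to (2.5, 8.6), a distance of √(0.7² + 0.4²) ≈ 0.8.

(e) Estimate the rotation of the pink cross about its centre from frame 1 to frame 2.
34° clockwise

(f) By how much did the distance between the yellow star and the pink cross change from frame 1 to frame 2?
+0.3

Distance in frame 1: 4.1. Distance in frame 2: 4.4.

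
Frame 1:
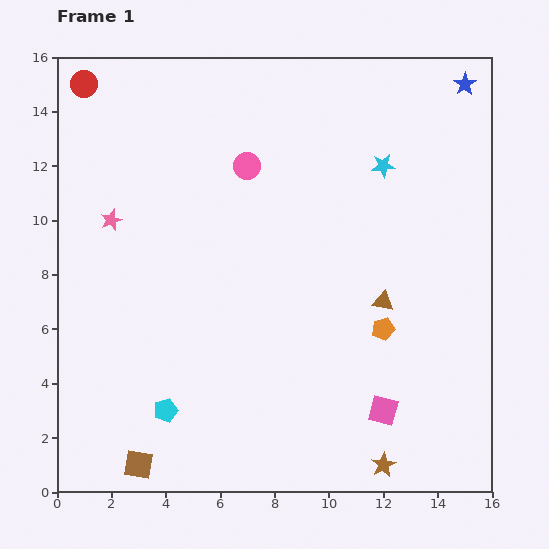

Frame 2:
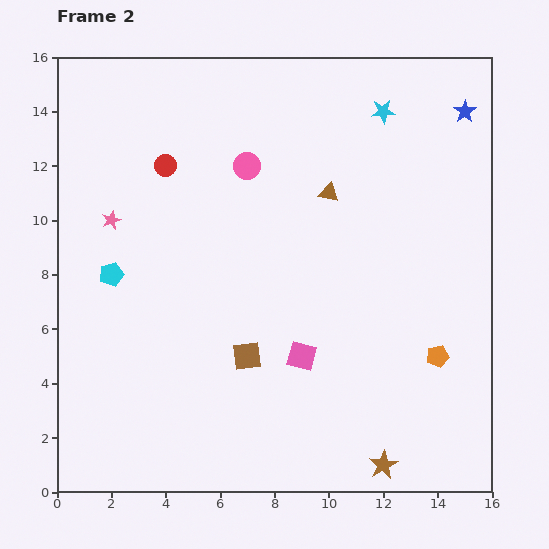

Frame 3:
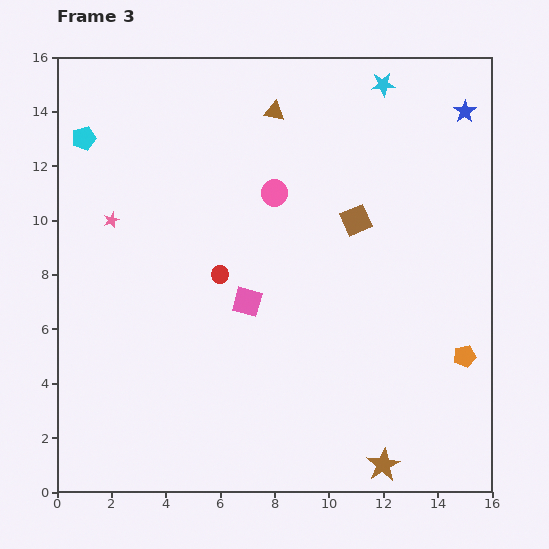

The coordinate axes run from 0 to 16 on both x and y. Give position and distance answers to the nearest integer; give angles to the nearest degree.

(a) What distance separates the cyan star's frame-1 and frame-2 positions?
2

The cyan star moved from (12, 12) to (12, 14), a distance of √(0² + 2²) ≈ 2.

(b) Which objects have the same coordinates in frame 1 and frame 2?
the pink star, the pink circle, the brown star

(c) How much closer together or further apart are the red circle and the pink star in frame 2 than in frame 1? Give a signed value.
-2

Distance in frame 1: 5. Distance in frame 2: 3.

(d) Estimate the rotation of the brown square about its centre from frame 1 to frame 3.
34° counter-clockwise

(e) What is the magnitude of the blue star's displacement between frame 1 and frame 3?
1

The blue star moved from (15, 15) to (15, 14), a distance of √(0² + 1²) ≈ 1.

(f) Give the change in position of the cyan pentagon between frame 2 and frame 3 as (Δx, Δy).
(-1, 5)

The cyan pentagon was at (2, 8) in frame 2 and (1, 13) in frame 3.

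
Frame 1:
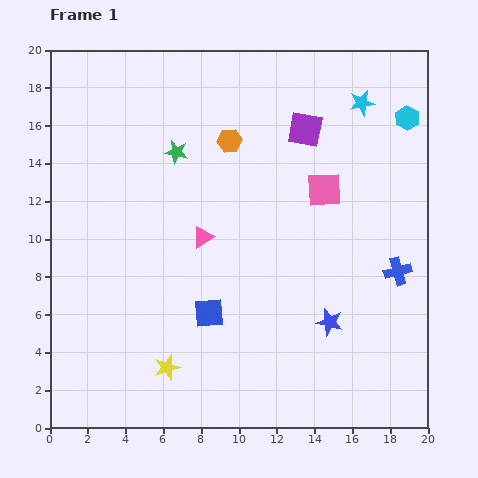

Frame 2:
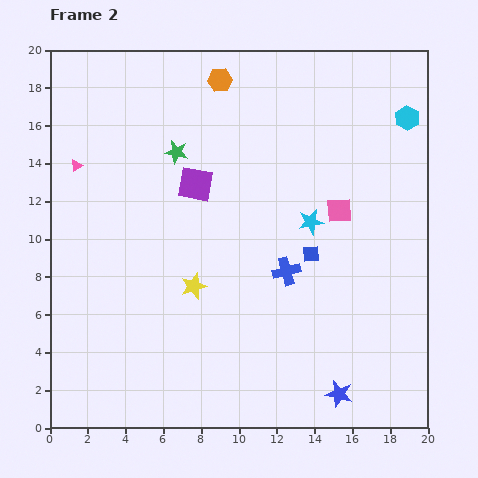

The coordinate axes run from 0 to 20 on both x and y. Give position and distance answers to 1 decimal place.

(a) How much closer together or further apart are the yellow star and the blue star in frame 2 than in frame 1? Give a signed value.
+0.7

Distance in frame 1: 8.9. Distance in frame 2: 9.6.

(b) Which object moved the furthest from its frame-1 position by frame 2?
the pink triangle

(moved 7.7; next 6.9)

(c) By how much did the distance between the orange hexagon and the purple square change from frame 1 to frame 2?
+1.7

Distance in frame 1: 4.0. Distance in frame 2: 5.7.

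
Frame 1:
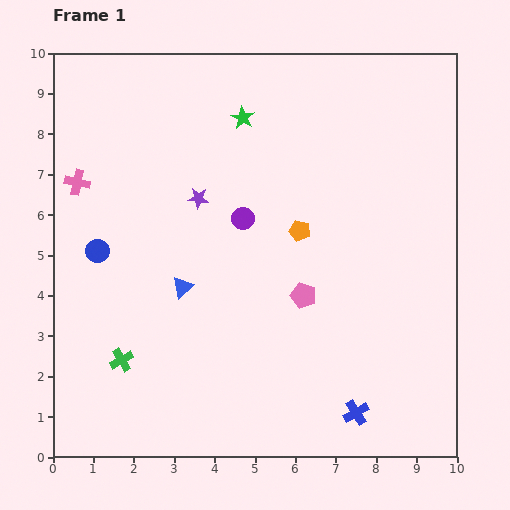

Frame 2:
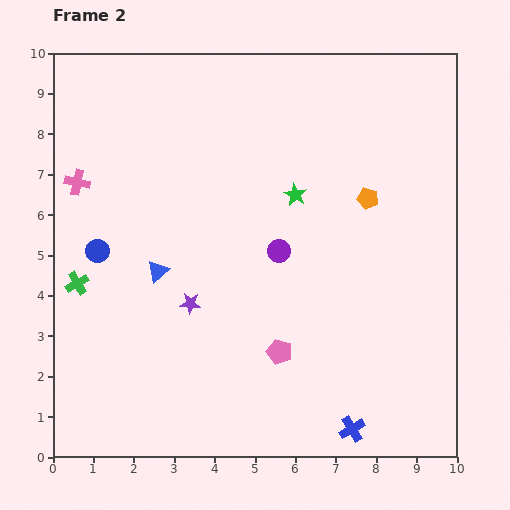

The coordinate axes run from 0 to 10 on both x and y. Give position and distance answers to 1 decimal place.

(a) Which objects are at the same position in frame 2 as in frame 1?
the blue circle, the pink cross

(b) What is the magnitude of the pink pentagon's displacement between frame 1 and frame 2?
1.5

The pink pentagon moved from (6.2, 4.0) to (5.6, 2.6), a distance of √(0.6² + 1.4²) ≈ 1.5.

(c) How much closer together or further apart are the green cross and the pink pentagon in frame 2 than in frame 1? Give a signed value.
+0.5

Distance in frame 1: 4.8. Distance in frame 2: 5.3.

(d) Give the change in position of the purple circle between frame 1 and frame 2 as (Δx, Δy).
(0.9, -0.8)

The purple circle was at (4.7, 5.9) in frame 1 and (5.6, 5.1) in frame 2.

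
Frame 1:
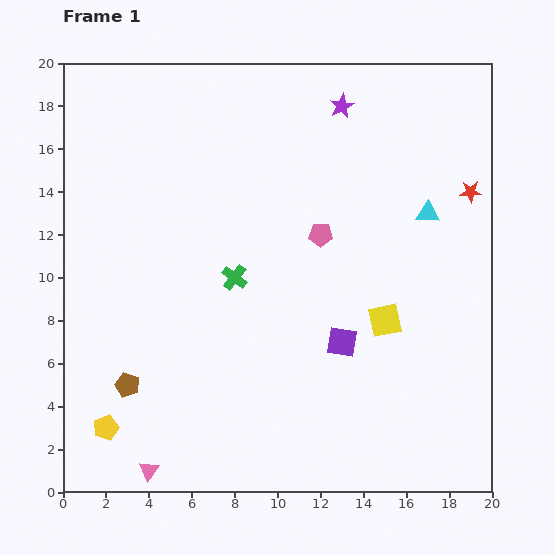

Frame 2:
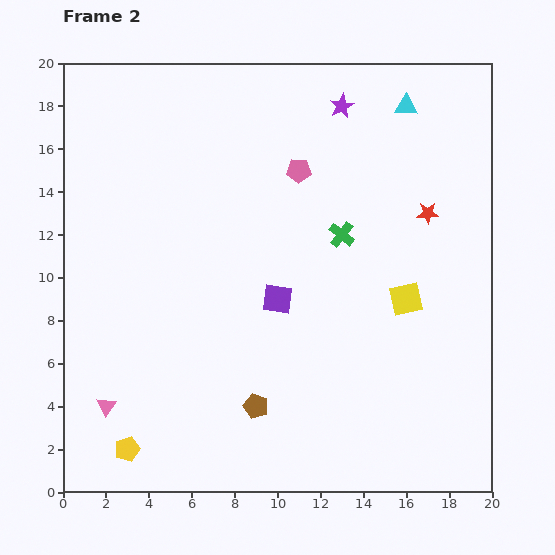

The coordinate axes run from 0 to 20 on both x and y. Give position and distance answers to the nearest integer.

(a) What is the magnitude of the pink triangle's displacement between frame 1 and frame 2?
4

The pink triangle moved from (4, 1) to (2, 4), a distance of √(2² + 3²) ≈ 4.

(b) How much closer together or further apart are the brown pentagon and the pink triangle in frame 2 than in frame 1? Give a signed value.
+3

Distance in frame 1: 4. Distance in frame 2: 7.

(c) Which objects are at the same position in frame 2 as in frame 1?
the purple star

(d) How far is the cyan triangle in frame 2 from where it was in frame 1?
5

The cyan triangle moved from (17, 13) to (16, 18), a distance of √(1² + 5²) ≈ 5.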